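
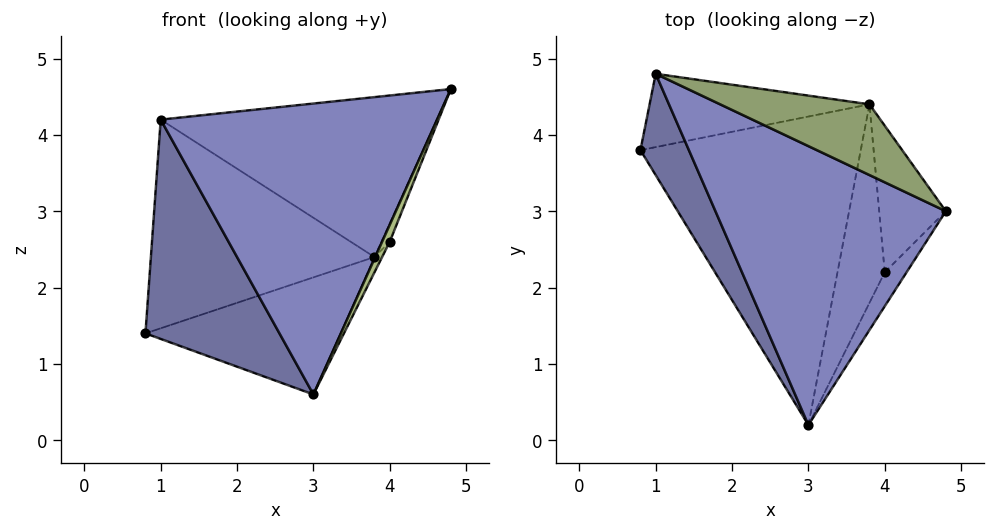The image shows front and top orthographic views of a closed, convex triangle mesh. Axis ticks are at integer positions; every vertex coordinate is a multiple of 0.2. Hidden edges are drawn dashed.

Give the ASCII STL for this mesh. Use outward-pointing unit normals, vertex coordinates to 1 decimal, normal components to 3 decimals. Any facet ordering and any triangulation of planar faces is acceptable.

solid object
 facet normal -0.800 -0.545 0.252
  outer loop
   vertex 1.0 4.8 4.2
   vertex 0.8 3.8 1.4
   vertex 3.0 0.2 0.6
  endloop
 endfacet
 facet normal -0.383 -0.667 0.639
  outer loop
   vertex 1.0 4.8 4.2
   vertex 3.0 0.2 0.6
   vertex 4.8 3.0 4.6
  endloop
 endfacet
 facet normal 0.234 0.345 -0.909
  outer loop
   vertex 3.8 4.4 2.4
   vertex 3.0 0.2 0.6
   vertex 0.8 3.8 1.4
  endloop
 endfacet
 facet normal -0.078 0.941 -0.330
  outer loop
   vertex 3.8 4.4 2.4
   vertex 0.8 3.8 1.4
   vertex 1.0 4.8 4.2
  endloop
 endfacet
 facet normal 0.364 0.852 0.377
  outer loop
   vertex 3.8 4.4 2.4
   vertex 1.0 4.8 4.2
   vertex 4.8 3.0 4.6
  endloop
 endfacet
 facet normal 0.937 -0.156 -0.312
  outer loop
   vertex 4.0 2.2 2.6
   vertex 4.8 3.0 4.6
   vertex 3.0 0.2 0.6
  endloop
 endfacet
 facet normal 0.921 0.048 -0.388
  outer loop
   vertex 4.0 2.2 2.6
   vertex 3.8 4.4 2.4
   vertex 4.8 3.0 4.6
  endloop
 endfacet
 facet normal 0.879 0.037 -0.476
  outer loop
   vertex 4.0 2.2 2.6
   vertex 3.0 0.2 0.6
   vertex 3.8 4.4 2.4
  endloop
 endfacet
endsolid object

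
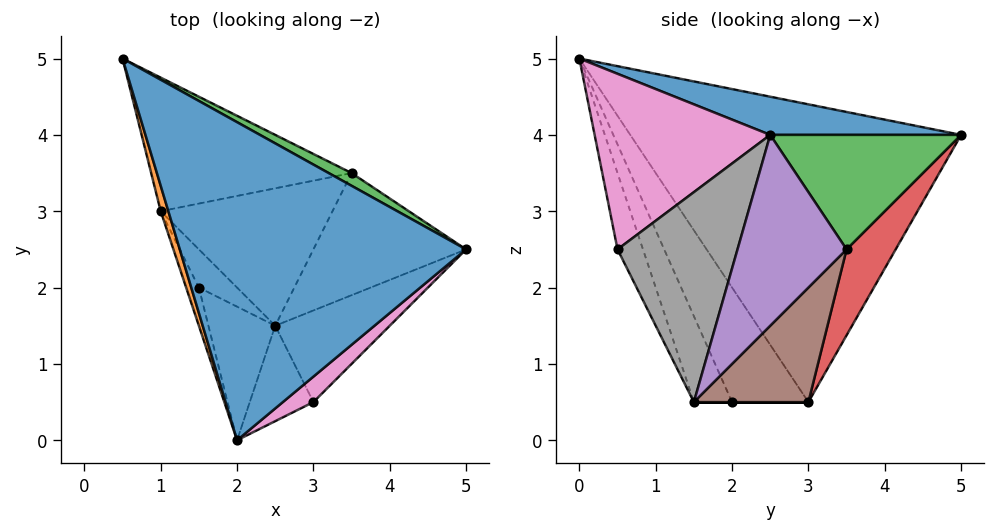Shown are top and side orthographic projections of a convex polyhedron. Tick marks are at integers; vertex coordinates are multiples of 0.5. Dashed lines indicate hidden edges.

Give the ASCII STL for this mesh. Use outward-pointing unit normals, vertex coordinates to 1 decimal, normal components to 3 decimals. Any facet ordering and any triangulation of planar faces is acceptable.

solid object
 facet normal 0.129 0.231 0.964
  outer loop
   vertex 2.0 0.0 5.0
   vertex 5.0 2.5 4.0
   vertex 0.5 5.0 4.0
  endloop
 endfacet
 facet normal -0.959 -0.283 0.025
  outer loop
   vertex 1.0 3.0 0.5
   vertex 2.0 0.0 5.0
   vertex 0.5 5.0 4.0
  endloop
 endfacet
 facet normal 0.483 0.870 0.097
  outer loop
   vertex 3.5 3.5 2.5
   vertex 0.5 5.0 4.0
   vertex 5.0 2.5 4.0
  endloop
 endfacet
 facet normal 0.199 0.863 -0.465
  outer loop
   vertex 3.5 3.5 2.5
   vertex 1.0 3.0 0.5
   vertex 0.5 5.0 4.0
  endloop
 endfacet
 facet normal 0.760 0.228 -0.608
  outer loop
   vertex 3.5 3.5 2.5
   vertex 5.0 2.5 4.0
   vertex 2.5 1.5 0.5
  endloop
 endfacet
 facet normal 0.485 0.485 -0.728
  outer loop
   vertex 3.5 3.5 2.5
   vertex 2.5 1.5 0.5
   vertex 1.0 3.0 0.5
  endloop
 endfacet
 facet normal 0.658 -0.744 0.114
  outer loop
   vertex 3.0 0.5 2.5
   vertex 5.0 2.5 4.0
   vertex 2.0 0.0 5.0
  endloop
 endfacet
 facet normal 0.779 -0.460 -0.425
  outer loop
   vertex 3.0 0.5 2.5
   vertex 2.5 1.5 0.5
   vertex 5.0 2.5 4.0
  endloop
 endfacet
 facet normal -0.396 -0.857 -0.330
  outer loop
   vertex 3.0 0.5 2.5
   vertex 2.0 0.0 5.0
   vertex 2.5 1.5 0.5
  endloop
 endfacet
 facet normal -0.890 -0.445 -0.099
  outer loop
   vertex 1.5 2.0 0.5
   vertex 2.0 0.0 5.0
   vertex 1.0 3.0 0.5
  endloop
 endfacet
 facet normal -0.422 -0.845 -0.329
  outer loop
   vertex 1.5 2.0 0.5
   vertex 2.5 1.5 0.5
   vertex 2.0 0.0 5.0
  endloop
 endfacet
 facet normal 0.000 0.000 -1.000
  outer loop
   vertex 1.5 2.0 0.5
   vertex 1.0 3.0 0.5
   vertex 2.5 1.5 0.5
  endloop
 endfacet
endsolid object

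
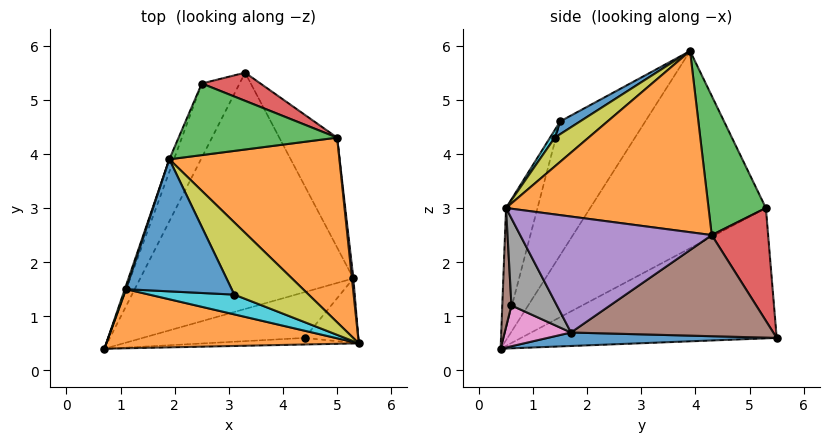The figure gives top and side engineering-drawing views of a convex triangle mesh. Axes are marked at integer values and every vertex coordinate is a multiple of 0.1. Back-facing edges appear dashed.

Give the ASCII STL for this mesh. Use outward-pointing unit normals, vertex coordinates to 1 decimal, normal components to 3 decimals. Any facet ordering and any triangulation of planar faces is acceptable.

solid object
 facet normal 0.063 0.007 -0.998
  outer loop
   vertex 5.3 1.7 0.7
   vertex 0.7 0.4 0.4
   vertex 3.3 5.5 0.6
  endloop
 endfacet
 facet normal -0.125 -0.957 0.262
  outer loop
   vertex 1.1 1.5 4.6
   vertex 0.7 0.4 0.4
   vertex 5.4 0.5 3.0
  endloop
 endfacet
 facet normal -0.950 0.312 0.009
  outer loop
   vertex 1.1 1.5 4.6
   vertex 1.9 3.9 5.9
   vertex 0.7 0.4 0.4
  endloop
 endfacet
 facet normal -0.859 0.448 -0.249
  outer loop
   vertex 2.5 5.3 3.0
   vertex 3.3 5.5 0.6
   vertex 0.7 0.4 0.4
  endloop
 endfacet
 facet normal -0.935 0.355 -0.022
  outer loop
   vertex 2.5 5.3 3.0
   vertex 0.7 0.4 0.4
   vertex 1.9 3.9 5.9
  endloop
 endfacet
 facet normal 0.075 -0.993 -0.097
  outer loop
   vertex 4.4 0.6 1.2
   vertex 5.4 0.5 3.0
   vertex 0.7 0.4 0.4
  endloop
 endfacet
 facet normal 0.206 -0.539 -0.817
  outer loop
   vertex 4.4 0.6 1.2
   vertex 0.7 0.4 0.4
   vertex 5.3 1.7 0.7
  endloop
 endfacet
 facet normal 0.622 -0.683 -0.383
  outer loop
   vertex 4.4 0.6 1.2
   vertex 5.3 1.7 0.7
   vertex 5.4 0.5 3.0
  endloop
 endfacet
 facet normal 0.333 -0.390 0.859
  outer loop
   vertex 3.1 1.4 4.3
   vertex 5.4 0.5 3.0
   vertex 1.9 3.9 5.9
  endloop
 endfacet
 facet normal 0.057 -0.771 0.634
  outer loop
   vertex 3.1 1.4 4.3
   vertex 1.1 1.5 4.6
   vertex 5.4 0.5 3.0
  endloop
 endfacet
 facet normal 0.104 -0.500 0.860
  outer loop
   vertex 3.1 1.4 4.3
   vertex 1.9 3.9 5.9
   vertex 1.1 1.5 4.6
  endloop
 endfacet
 facet normal 0.719 0.165 0.675
  outer loop
   vertex 5.0 4.3 2.5
   vertex 1.9 3.9 5.9
   vertex 5.4 0.5 3.0
  endloop
 endfacet
 facet normal 0.407 0.787 0.464
  outer loop
   vertex 5.0 4.3 2.5
   vertex 2.5 5.3 3.0
   vertex 1.9 3.9 5.9
  endloop
 endfacet
 facet normal 0.399 0.893 0.207
  outer loop
   vertex 5.0 4.3 2.5
   vertex 3.3 5.5 0.6
   vertex 2.5 5.3 3.0
  endloop
 endfacet
 facet normal 0.994 0.106 0.012
  outer loop
   vertex 5.0 4.3 2.5
   vertex 5.4 0.5 3.0
   vertex 5.3 1.7 0.7
  endloop
 endfacet
 facet normal 0.793 0.406 -0.454
  outer loop
   vertex 5.0 4.3 2.5
   vertex 5.3 1.7 0.7
   vertex 3.3 5.5 0.6
  endloop
 endfacet
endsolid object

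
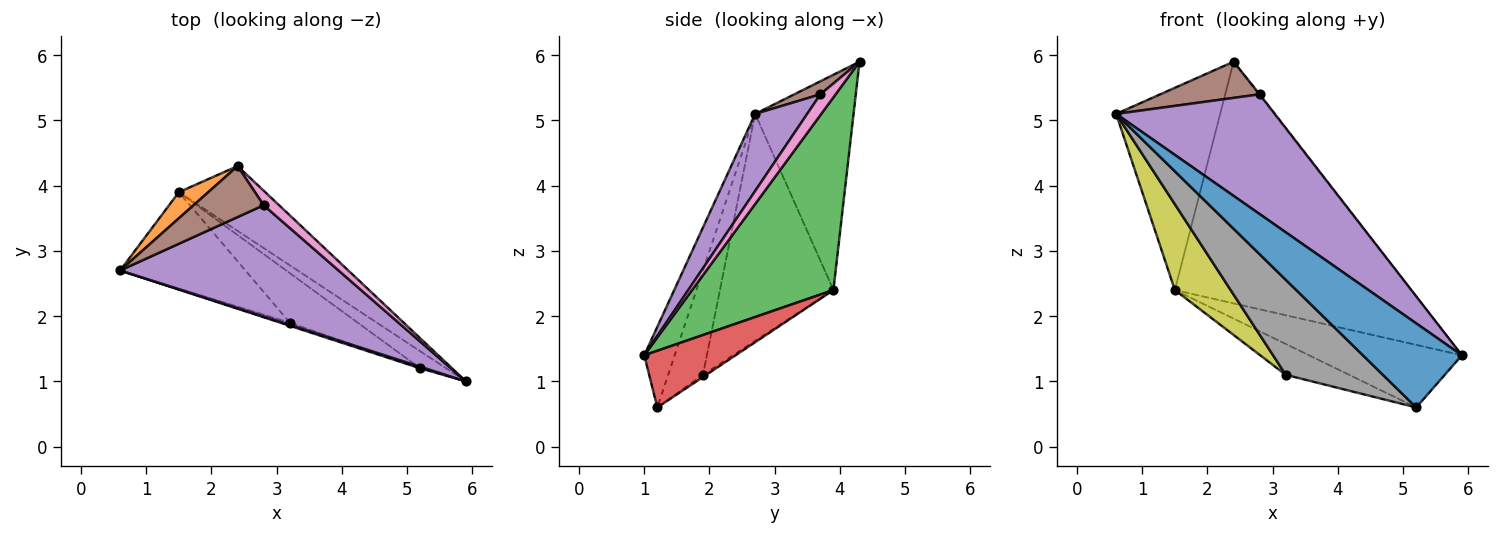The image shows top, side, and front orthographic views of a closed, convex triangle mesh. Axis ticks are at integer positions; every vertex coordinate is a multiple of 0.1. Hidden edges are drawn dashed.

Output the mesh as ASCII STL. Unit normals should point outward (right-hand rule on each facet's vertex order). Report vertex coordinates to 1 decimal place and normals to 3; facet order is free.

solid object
 facet normal -0.294 -0.956 0.018
  outer loop
   vertex 5.2 1.2 0.6
   vertex 5.9 1.0 1.4
   vertex 0.6 2.7 5.1
  endloop
 endfacet
 facet normal -0.684 0.723 0.093
  outer loop
   vertex 1.5 3.9 2.4
   vertex 0.6 2.7 5.1
   vertex 2.4 4.3 5.9
  endloop
 endfacet
 facet normal 0.500 0.836 -0.224
  outer loop
   vertex 1.5 3.9 2.4
   vertex 2.4 4.3 5.9
   vertex 5.9 1.0 1.4
  endloop
 endfacet
 facet normal 0.499 0.836 -0.228
  outer loop
   vertex 1.5 3.9 2.4
   vertex 5.9 1.0 1.4
   vertex 5.2 1.2 0.6
  endloop
 endfacet
 facet normal 0.234 -0.712 0.662
  outer loop
   vertex 2.8 3.7 5.4
   vertex 0.6 2.7 5.1
   vertex 5.9 1.0 1.4
  endloop
 endfacet
 facet normal 0.150 -0.572 0.806
  outer loop
   vertex 2.8 3.7 5.4
   vertex 2.4 4.3 5.9
   vertex 0.6 2.7 5.1
  endloop
 endfacet
 facet normal 0.802 0.038 0.596
  outer loop
   vertex 2.8 3.7 5.4
   vertex 5.9 1.0 1.4
   vertex 2.4 4.3 5.9
  endloop
 endfacet
 facet normal -0.337 -0.941 -0.031
  outer loop
   vertex 3.2 1.9 1.1
   vertex 5.2 1.2 0.6
   vertex 0.6 2.7 5.1
  endloop
 endfacet
 facet normal -0.804 -0.395 -0.444
  outer loop
   vertex 3.2 1.9 1.1
   vertex 0.6 2.7 5.1
   vertex 1.5 3.9 2.4
  endloop
 endfacet
 facet normal -0.027 0.528 -0.849
  outer loop
   vertex 3.2 1.9 1.1
   vertex 1.5 3.9 2.4
   vertex 5.2 1.2 0.6
  endloop
 endfacet
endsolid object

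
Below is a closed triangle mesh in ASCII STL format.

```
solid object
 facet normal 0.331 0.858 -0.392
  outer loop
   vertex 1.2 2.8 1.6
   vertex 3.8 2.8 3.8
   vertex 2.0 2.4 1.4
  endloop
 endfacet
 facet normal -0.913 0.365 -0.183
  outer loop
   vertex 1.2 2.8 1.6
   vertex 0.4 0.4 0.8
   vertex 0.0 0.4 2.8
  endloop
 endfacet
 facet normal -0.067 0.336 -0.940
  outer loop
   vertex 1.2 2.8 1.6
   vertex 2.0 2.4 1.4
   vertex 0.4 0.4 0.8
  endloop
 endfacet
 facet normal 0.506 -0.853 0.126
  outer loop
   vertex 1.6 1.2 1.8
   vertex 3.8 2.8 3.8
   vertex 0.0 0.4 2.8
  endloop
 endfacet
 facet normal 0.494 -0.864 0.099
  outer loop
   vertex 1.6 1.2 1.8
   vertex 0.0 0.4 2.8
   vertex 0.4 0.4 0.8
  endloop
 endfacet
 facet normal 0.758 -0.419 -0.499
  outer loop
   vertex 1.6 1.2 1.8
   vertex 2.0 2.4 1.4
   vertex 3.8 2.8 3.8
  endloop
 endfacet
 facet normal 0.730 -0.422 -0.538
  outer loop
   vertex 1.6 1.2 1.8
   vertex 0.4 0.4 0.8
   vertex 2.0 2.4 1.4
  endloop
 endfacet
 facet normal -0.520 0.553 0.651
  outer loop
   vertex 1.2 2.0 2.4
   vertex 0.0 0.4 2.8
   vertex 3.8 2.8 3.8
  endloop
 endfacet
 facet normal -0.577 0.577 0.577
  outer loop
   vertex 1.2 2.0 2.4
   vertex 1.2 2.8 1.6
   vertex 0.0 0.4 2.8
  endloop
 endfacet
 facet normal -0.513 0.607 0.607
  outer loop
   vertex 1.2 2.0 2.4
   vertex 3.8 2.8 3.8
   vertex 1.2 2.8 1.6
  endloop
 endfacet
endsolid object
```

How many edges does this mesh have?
15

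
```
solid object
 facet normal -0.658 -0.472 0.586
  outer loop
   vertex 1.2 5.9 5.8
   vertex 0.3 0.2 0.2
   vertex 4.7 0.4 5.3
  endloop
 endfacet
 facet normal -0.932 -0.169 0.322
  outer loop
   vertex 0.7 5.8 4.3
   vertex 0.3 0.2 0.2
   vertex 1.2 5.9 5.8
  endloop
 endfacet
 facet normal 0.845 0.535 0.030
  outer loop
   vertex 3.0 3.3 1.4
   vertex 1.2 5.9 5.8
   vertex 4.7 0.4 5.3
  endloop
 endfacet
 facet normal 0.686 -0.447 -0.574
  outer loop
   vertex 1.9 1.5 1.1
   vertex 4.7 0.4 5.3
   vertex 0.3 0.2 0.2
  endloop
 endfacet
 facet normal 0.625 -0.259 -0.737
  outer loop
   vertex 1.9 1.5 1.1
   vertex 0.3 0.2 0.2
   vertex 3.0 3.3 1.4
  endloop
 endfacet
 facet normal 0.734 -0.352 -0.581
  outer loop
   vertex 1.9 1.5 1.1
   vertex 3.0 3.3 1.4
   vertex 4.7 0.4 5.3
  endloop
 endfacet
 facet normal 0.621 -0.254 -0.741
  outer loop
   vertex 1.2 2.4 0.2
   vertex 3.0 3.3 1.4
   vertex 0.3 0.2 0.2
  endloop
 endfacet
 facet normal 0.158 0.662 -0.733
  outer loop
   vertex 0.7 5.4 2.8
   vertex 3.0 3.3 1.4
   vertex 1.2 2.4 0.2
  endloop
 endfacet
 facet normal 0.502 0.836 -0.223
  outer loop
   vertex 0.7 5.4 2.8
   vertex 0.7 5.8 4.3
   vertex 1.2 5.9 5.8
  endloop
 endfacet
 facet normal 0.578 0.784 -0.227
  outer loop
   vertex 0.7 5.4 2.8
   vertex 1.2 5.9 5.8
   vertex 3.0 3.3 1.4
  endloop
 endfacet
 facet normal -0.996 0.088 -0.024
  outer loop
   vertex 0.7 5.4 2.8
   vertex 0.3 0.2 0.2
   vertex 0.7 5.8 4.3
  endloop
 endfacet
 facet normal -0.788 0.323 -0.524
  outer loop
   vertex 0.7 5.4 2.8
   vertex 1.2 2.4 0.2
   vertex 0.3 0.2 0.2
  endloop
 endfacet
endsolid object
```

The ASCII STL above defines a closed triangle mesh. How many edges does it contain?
18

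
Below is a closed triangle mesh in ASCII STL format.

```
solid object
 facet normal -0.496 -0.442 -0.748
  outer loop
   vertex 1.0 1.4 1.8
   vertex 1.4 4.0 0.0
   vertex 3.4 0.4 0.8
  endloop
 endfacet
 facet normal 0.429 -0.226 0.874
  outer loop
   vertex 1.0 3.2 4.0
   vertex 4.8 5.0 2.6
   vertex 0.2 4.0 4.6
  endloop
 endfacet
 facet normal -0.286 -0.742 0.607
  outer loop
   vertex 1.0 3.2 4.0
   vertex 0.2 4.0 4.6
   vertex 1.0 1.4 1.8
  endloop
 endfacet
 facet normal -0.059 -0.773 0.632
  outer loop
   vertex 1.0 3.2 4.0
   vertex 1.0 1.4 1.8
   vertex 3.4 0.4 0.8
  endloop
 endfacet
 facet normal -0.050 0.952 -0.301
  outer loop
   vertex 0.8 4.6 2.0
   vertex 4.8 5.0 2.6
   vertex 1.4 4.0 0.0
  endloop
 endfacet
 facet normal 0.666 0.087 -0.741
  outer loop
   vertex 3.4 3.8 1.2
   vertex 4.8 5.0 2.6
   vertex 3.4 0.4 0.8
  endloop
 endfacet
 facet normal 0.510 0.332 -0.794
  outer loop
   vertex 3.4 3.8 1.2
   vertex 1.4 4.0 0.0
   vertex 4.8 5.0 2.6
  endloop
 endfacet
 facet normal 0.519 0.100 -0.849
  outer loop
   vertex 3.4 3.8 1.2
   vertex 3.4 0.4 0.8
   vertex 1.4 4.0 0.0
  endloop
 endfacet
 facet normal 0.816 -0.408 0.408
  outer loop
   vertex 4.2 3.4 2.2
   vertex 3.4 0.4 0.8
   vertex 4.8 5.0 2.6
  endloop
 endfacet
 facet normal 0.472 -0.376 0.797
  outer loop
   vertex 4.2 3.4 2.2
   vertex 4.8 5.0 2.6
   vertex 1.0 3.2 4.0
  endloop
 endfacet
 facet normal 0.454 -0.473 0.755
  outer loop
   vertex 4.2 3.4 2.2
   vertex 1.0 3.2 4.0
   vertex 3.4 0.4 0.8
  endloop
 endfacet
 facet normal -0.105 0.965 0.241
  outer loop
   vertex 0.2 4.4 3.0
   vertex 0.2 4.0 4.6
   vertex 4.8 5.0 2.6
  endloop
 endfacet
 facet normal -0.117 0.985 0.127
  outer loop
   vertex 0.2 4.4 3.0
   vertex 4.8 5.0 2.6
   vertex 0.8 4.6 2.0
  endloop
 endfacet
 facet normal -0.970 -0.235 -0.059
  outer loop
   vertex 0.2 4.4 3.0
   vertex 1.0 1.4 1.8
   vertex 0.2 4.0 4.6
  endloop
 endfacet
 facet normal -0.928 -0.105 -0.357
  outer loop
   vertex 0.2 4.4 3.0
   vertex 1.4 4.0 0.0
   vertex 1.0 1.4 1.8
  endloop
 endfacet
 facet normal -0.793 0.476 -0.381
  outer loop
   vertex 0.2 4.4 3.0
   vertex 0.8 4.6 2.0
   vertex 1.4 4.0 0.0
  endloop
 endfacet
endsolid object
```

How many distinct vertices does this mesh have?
10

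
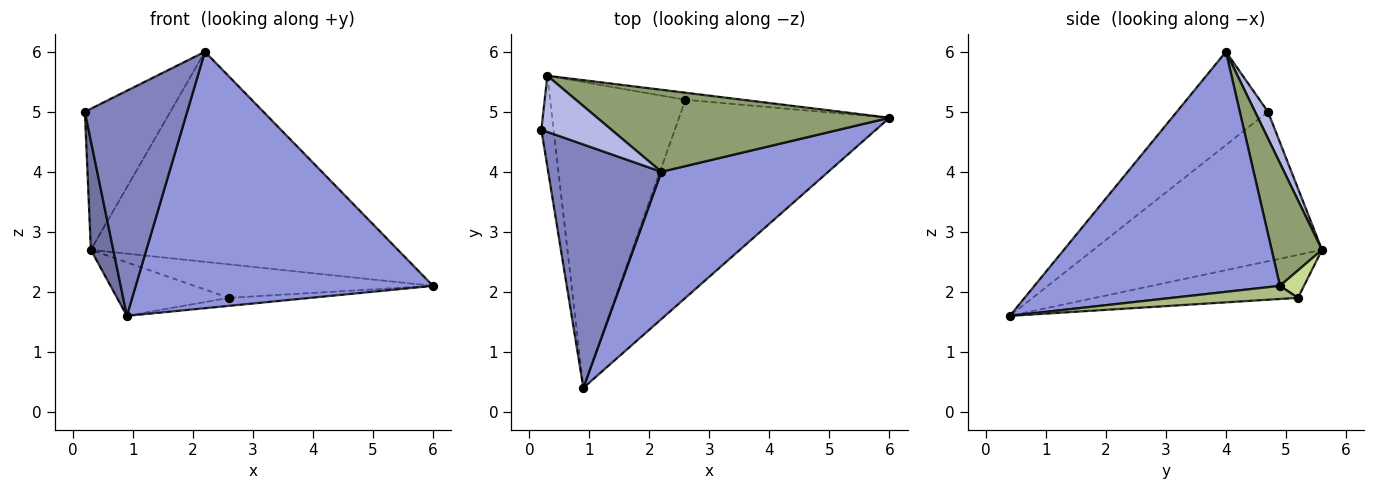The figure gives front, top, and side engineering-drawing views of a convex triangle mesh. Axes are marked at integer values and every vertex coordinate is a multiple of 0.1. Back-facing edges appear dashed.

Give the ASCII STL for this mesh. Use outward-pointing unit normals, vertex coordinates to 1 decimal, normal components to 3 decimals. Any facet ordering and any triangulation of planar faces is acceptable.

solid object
 facet normal -0.992 -0.097 -0.081
  outer loop
   vertex 0.3 5.6 2.7
   vertex 0.9 0.4 1.6
   vertex 0.2 4.7 5.0
  endloop
 endfacet
 facet normal -0.517 -0.581 0.628
  outer loop
   vertex 2.2 4.0 6.0
   vertex 0.2 4.7 5.0
   vertex 0.9 0.4 1.6
  endloop
 endfacet
 facet normal 0.582 -0.705 0.405
  outer loop
   vertex 2.2 4.0 6.0
   vertex 0.9 0.4 1.6
   vertex 6.0 4.9 2.1
  endloop
 endfacet
 facet normal 0.139 0.920 0.366
  outer loop
   vertex 2.2 4.0 6.0
   vertex 0.3 5.6 2.7
   vertex 0.2 4.7 5.0
  endloop
 endfacet
 facet normal 0.151 0.921 0.360
  outer loop
   vertex 2.2 4.0 6.0
   vertex 6.0 4.9 2.1
   vertex 0.3 5.6 2.7
  endloop
 endfacet
 facet normal 0.062 0.040 -0.997
  outer loop
   vertex 2.6 5.2 1.9
   vertex 6.0 4.9 2.1
   vertex 0.9 0.4 1.6
  endloop
 endfacet
 facet normal 0.098 0.974 -0.205
  outer loop
   vertex 2.6 5.2 1.9
   vertex 0.3 5.6 2.7
   vertex 6.0 4.9 2.1
  endloop
 endfacet
 facet normal -0.298 0.164 -0.940
  outer loop
   vertex 2.6 5.2 1.9
   vertex 0.9 0.4 1.6
   vertex 0.3 5.6 2.7
  endloop
 endfacet
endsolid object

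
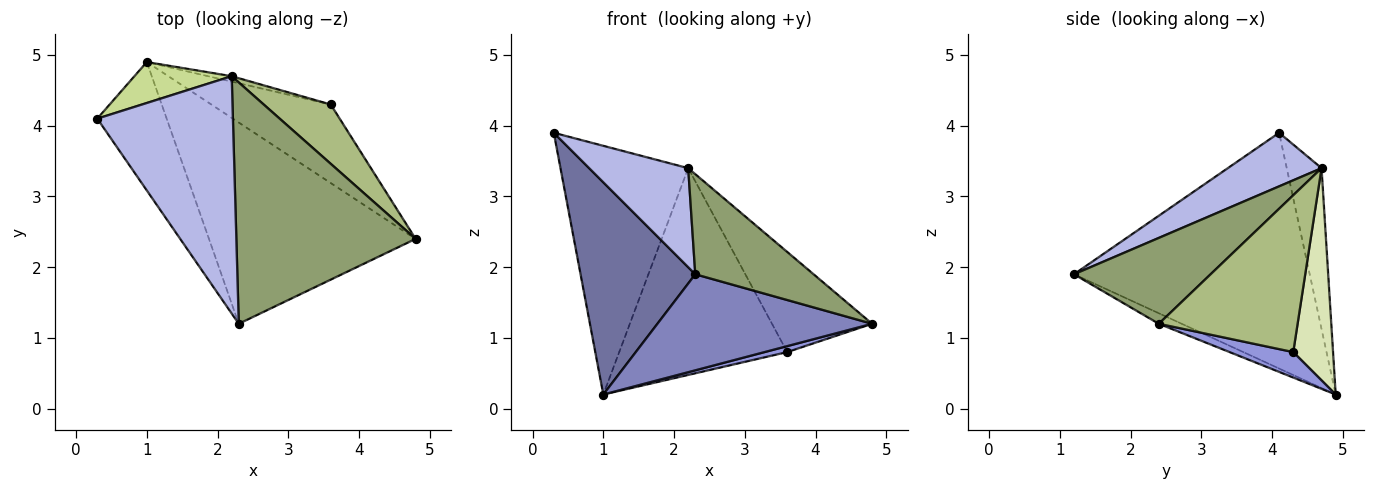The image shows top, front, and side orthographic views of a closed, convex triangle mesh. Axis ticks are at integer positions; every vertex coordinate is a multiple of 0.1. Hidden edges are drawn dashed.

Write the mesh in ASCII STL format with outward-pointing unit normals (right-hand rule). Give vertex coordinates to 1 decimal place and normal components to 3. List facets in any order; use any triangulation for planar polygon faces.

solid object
 facet normal -0.869 -0.423 -0.256
  outer loop
   vertex 1.0 4.9 0.2
   vertex 2.3 1.2 1.9
   vertex 0.3 4.1 3.9
  endloop
 endfacet
 facet normal -0.046 -0.430 -0.902
  outer loop
   vertex 1.0 4.9 0.2
   vertex 4.8 2.4 1.2
   vertex 2.3 1.2 1.9
  endloop
 endfacet
 facet normal 0.208 -0.074 -0.975
  outer loop
   vertex 3.6 4.3 0.8
   vertex 4.8 2.4 1.2
   vertex 1.0 4.9 0.2
  endloop
 endfacet
 facet normal 0.342 -0.362 0.867
  outer loop
   vertex 2.2 4.7 3.4
   vertex 0.3 4.1 3.9
   vertex 2.3 1.2 1.9
  endloop
 endfacet
 facet normal 0.405 -0.350 0.845
  outer loop
   vertex 2.2 4.7 3.4
   vertex 2.3 1.2 1.9
   vertex 4.8 2.4 1.2
  endloop
 endfacet
 facet normal 0.766 0.553 0.328
  outer loop
   vertex 2.2 4.7 3.4
   vertex 4.8 2.4 1.2
   vertex 3.6 4.3 0.8
  endloop
 endfacet
 facet normal -0.260 0.953 0.157
  outer loop
   vertex 2.2 4.7 3.4
   vertex 1.0 4.9 0.2
   vertex 0.3 4.1 3.9
  endloop
 endfacet
 facet normal 0.230 0.973 -0.026
  outer loop
   vertex 2.2 4.7 3.4
   vertex 3.6 4.3 0.8
   vertex 1.0 4.9 0.2
  endloop
 endfacet
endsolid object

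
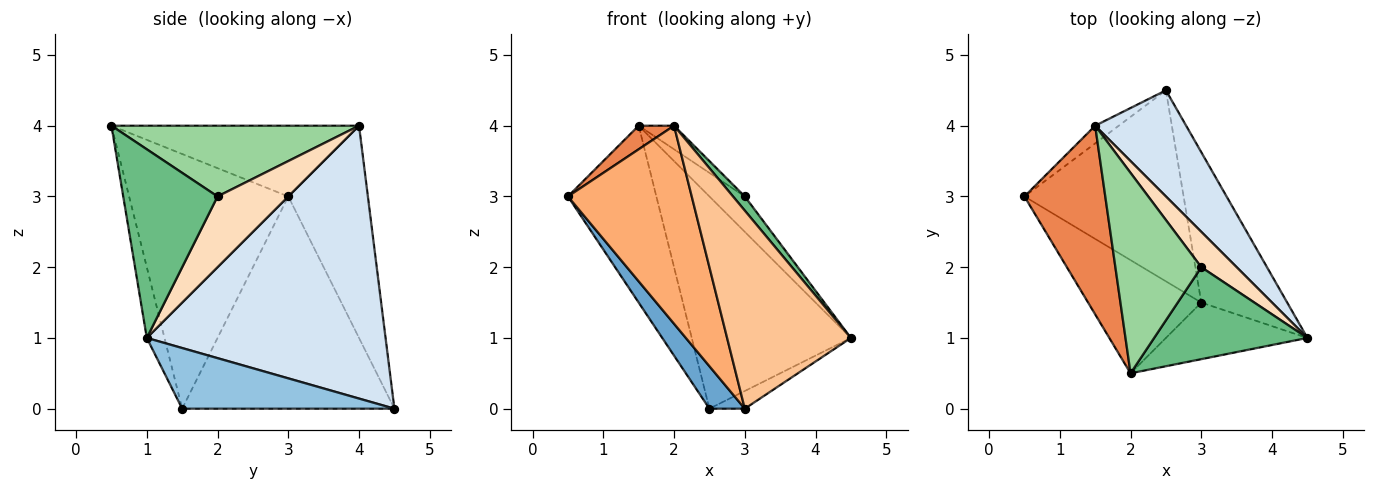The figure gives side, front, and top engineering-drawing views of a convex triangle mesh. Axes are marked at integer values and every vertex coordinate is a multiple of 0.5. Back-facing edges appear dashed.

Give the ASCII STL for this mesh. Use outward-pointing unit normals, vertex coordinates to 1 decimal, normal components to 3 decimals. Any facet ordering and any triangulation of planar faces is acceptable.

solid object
 facet normal -0.793 -0.132 -0.595
  outer loop
   vertex 3.0 1.5 0.0
   vertex 0.5 3.0 3.0
   vertex 2.5 4.5 0.0
  endloop
 endfacet
 facet normal 0.574 0.096 -0.813
  outer loop
   vertex 3.0 1.5 0.0
   vertex 2.5 4.5 0.0
   vertex 4.5 1.0 1.0
  endloop
 endfacet
 facet normal -0.667 0.741 -0.074
  outer loop
   vertex 1.5 4.0 4.0
   vertex 2.5 4.5 0.0
   vertex 0.5 3.0 3.0
  endloop
 endfacet
 facet normal 0.802 0.535 0.267
  outer loop
   vertex 1.5 4.0 4.0
   vertex 4.5 1.0 1.0
   vertex 2.5 4.5 0.0
  endloop
 endfacet
 facet normal -0.656 -0.094 0.749
  outer loop
   vertex 2.0 0.5 4.0
   vertex 1.5 4.0 4.0
   vertex 0.5 3.0 3.0
  endloop
 endfacet
 facet normal -0.745 -0.579 -0.331
  outer loop
   vertex 2.0 0.5 4.0
   vertex 0.5 3.0 3.0
   vertex 3.0 1.5 0.0
  endloop
 endfacet
 facet normal -0.136 -0.953 -0.272
  outer loop
   vertex 2.0 0.5 4.0
   vertex 3.0 1.5 0.0
   vertex 4.5 1.0 1.0
  endloop
 endfacet
 facet normal 0.816 0.408 0.408
  outer loop
   vertex 3.0 2.0 3.0
   vertex 4.5 1.0 1.0
   vertex 1.5 4.0 4.0
  endloop
 endfacet
 facet normal 0.772 -0.097 0.628
  outer loop
   vertex 3.0 2.0 3.0
   vertex 2.0 0.5 4.0
   vertex 4.5 1.0 1.0
  endloop
 endfacet
 facet normal 0.633 0.090 0.769
  outer loop
   vertex 3.0 2.0 3.0
   vertex 1.5 4.0 4.0
   vertex 2.0 0.5 4.0
  endloop
 endfacet
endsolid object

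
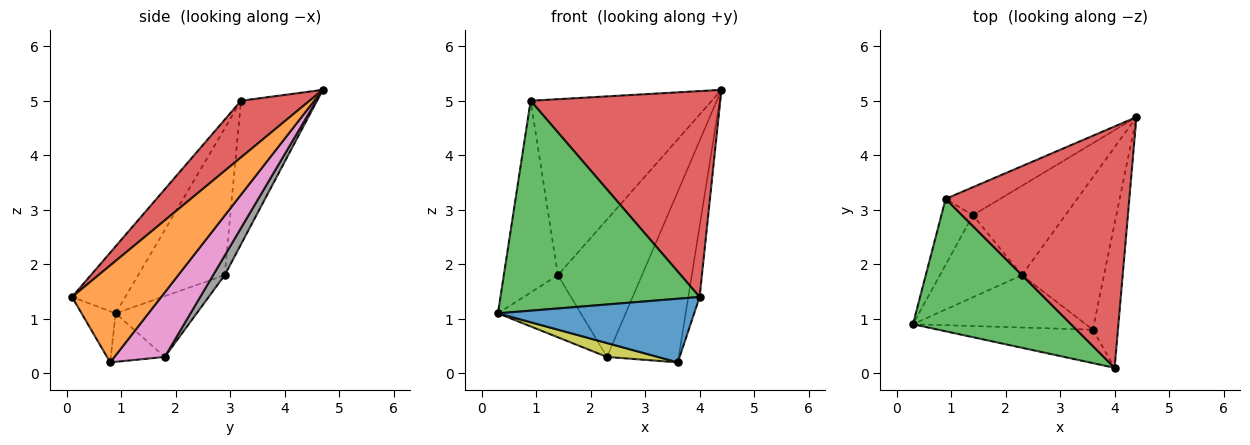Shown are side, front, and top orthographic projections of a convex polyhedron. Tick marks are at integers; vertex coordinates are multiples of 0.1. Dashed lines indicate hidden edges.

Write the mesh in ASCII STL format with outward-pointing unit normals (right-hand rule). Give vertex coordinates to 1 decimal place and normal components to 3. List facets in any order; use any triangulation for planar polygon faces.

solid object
 facet normal -0.152 -0.875 -0.460
  outer loop
   vertex 3.6 0.8 0.2
   vertex 4.0 0.1 1.4
   vertex 0.3 0.9 1.1
  endloop
 endfacet
 facet normal 0.961 0.122 -0.249
  outer loop
   vertex 3.6 0.8 0.2
   vertex 4.4 4.7 5.2
   vertex 4.0 0.1 1.4
  endloop
 endfacet
 facet normal -0.221 -0.825 0.520
  outer loop
   vertex 0.9 3.2 5.0
   vertex 0.3 0.9 1.1
   vertex 4.0 0.1 1.4
  endloop
 endfacet
 facet normal 0.228 -0.632 0.741
  outer loop
   vertex 0.9 3.2 5.0
   vertex 4.0 0.1 1.4
   vertex 4.4 4.7 5.2
  endloop
 endfacet
 facet normal -0.834 0.522 -0.179
  outer loop
   vertex 1.4 2.9 1.8
   vertex 0.3 0.9 1.1
   vertex 0.9 3.2 5.0
  endloop
 endfacet
 facet normal -0.383 0.912 -0.145
  outer loop
   vertex 1.4 2.9 1.8
   vertex 0.9 3.2 5.0
   vertex 4.4 4.7 5.2
  endloop
 endfacet
 facet normal 0.463 0.661 -0.590
  outer loop
   vertex 2.3 1.8 0.3
   vertex 4.4 4.7 5.2
   vertex 3.6 0.8 0.2
  endloop
 endfacet
 facet normal 0.115 0.833 -0.542
  outer loop
   vertex 2.3 1.8 0.3
   vertex 1.4 2.9 1.8
   vertex 4.4 4.7 5.2
  endloop
 endfacet
 facet normal -0.262 -0.247 -0.933
  outer loop
   vertex 2.3 1.8 0.3
   vertex 3.6 0.8 0.2
   vertex 0.3 0.9 1.1
  endloop
 endfacet
 facet normal -0.509 0.520 -0.686
  outer loop
   vertex 2.3 1.8 0.3
   vertex 0.3 0.9 1.1
   vertex 1.4 2.9 1.8
  endloop
 endfacet
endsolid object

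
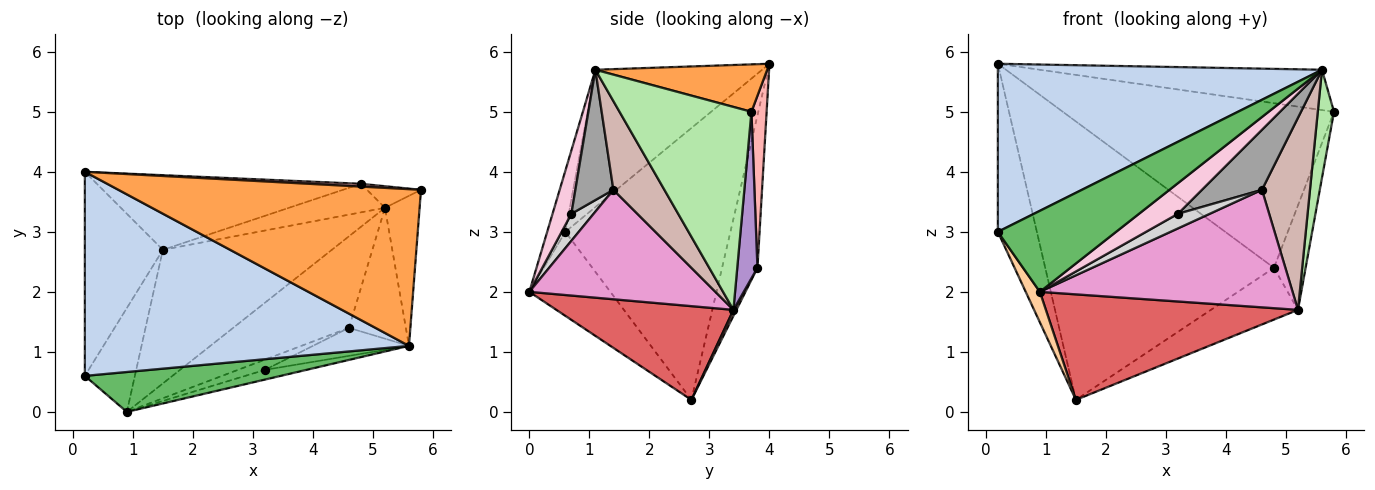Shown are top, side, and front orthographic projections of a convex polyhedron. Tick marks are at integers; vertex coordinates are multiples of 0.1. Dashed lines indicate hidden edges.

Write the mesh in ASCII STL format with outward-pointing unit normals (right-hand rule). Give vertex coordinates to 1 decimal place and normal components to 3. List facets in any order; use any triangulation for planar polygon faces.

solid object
 facet normal -0.937 0.222 -0.269
  outer loop
   vertex 1.5 2.7 0.2
   vertex 0.2 0.6 3.0
   vertex 0.2 4.0 5.8
  endloop
 endfacet
 facet normal -0.311 -0.604 0.734
  outer loop
   vertex 5.6 1.1 5.7
   vertex 0.2 4.0 5.8
   vertex 0.2 0.6 3.0
  endloop
 endfacet
 facet normal 0.150 0.246 0.958
  outer loop
   vertex 5.6 1.1 5.7
   vertex 5.8 3.7 5.0
   vertex 0.2 4.0 5.8
  endloop
 endfacet
 facet normal -0.850 -0.148 -0.506
  outer loop
   vertex 0.9 0.0 2.0
   vertex 0.2 0.6 3.0
   vertex 1.5 2.7 0.2
  endloop
 endfacet
 facet normal -0.137 -0.889 0.438
  outer loop
   vertex 0.9 0.0 2.0
   vertex 5.6 1.1 5.7
   vertex 0.2 0.6 3.0
  endloop
 endfacet
 facet normal 0.979 -0.120 -0.167
  outer loop
   vertex 5.2 3.4 1.7
   vertex 5.8 3.7 5.0
   vertex 5.6 1.1 5.7
  endloop
 endfacet
 facet normal 0.399 -0.568 -0.719
  outer loop
   vertex 5.2 3.4 1.7
   vertex 0.9 0.0 2.0
   vertex 1.5 2.7 0.2
  endloop
 endfacet
 facet normal 0.056 0.998 0.017
  outer loop
   vertex 4.8 3.8 2.4
   vertex 0.2 4.0 5.8
   vertex 5.8 3.7 5.0
  endloop
 endfacet
 facet normal 0.530 0.831 -0.172
  outer loop
   vertex 4.8 3.8 2.4
   vertex 5.8 3.7 5.0
   vertex 5.2 3.4 1.7
  endloop
 endfacet
 facet normal -0.148 0.955 -0.256
  outer loop
   vertex 4.8 3.8 2.4
   vertex 1.5 2.7 0.2
   vertex 0.2 4.0 5.8
  endloop
 endfacet
 facet normal 0.030 0.875 -0.483
  outer loop
   vertex 4.8 3.8 2.4
   vertex 5.2 3.4 1.7
   vertex 1.5 2.7 0.2
  endloop
 endfacet
 facet normal 0.660 -0.621 -0.423
  outer loop
   vertex 4.6 1.4 3.7
   vertex 5.2 3.4 1.7
   vertex 5.6 1.1 5.7
  endloop
 endfacet
 facet normal 0.502 -0.682 -0.531
  outer loop
   vertex 4.6 1.4 3.7
   vertex 0.9 0.0 2.0
   vertex 5.2 3.4 1.7
  endloop
 endfacet
 facet normal 0.418 -0.866 -0.274
  outer loop
   vertex 3.2 0.7 3.3
   vertex 5.6 1.1 5.7
   vertex 0.9 0.0 2.0
  endloop
 endfacet
 facet normal 0.498 -0.786 -0.367
  outer loop
   vertex 3.2 0.7 3.3
   vertex 4.6 1.4 3.7
   vertex 5.6 1.1 5.7
  endloop
 endfacet
 facet normal 0.497 -0.711 -0.497
  outer loop
   vertex 3.2 0.7 3.3
   vertex 0.9 0.0 2.0
   vertex 4.6 1.4 3.7
  endloop
 endfacet
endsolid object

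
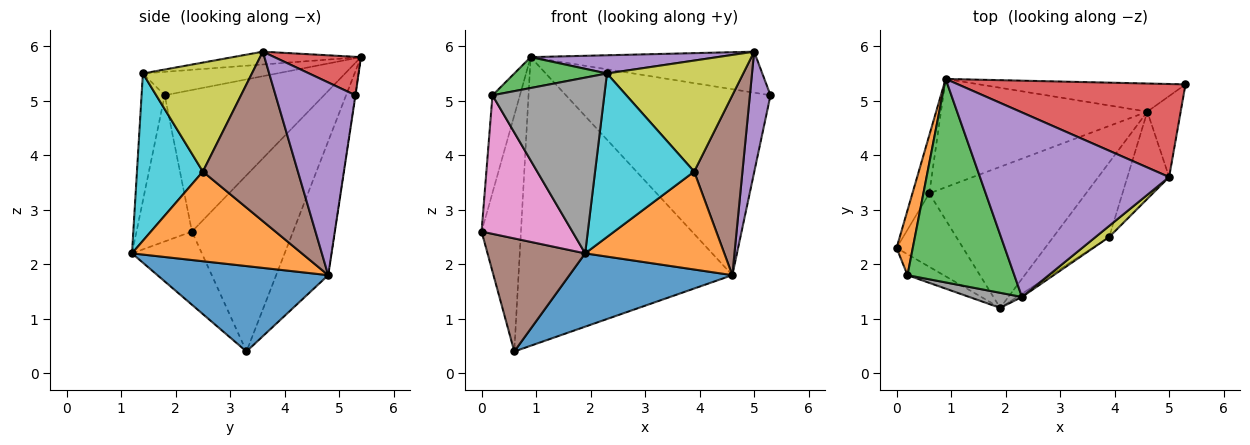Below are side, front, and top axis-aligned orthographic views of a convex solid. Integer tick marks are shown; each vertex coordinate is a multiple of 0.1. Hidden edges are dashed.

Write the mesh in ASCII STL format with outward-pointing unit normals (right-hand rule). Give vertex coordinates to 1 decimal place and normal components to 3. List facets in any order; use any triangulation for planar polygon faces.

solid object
 facet normal -0.928 0.361 -0.089
  outer loop
   vertex 0.6 3.3 0.4
   vertex 0.0 2.3 2.6
   vertex 0.9 5.4 5.8
  endloop
 endfacet
 facet normal -0.979 0.169 0.112
  outer loop
   vertex 0.2 1.8 5.1
   vertex 0.9 5.4 5.8
   vertex 0.0 2.3 2.6
  endloop
 endfacet
 facet normal -0.212 -0.147 0.966
  outer loop
   vertex 0.2 1.8 5.1
   vertex 2.3 1.4 5.5
   vertex 0.9 5.4 5.8
  endloop
 endfacet
 facet normal 0.153 0.399 0.904
  outer loop
   vertex 5.0 3.6 5.9
   vertex 5.3 5.3 5.1
   vertex 0.9 5.4 5.8
  endloop
 endfacet
 facet normal -0.067 -0.098 0.993
  outer loop
   vertex 5.0 3.6 5.9
   vertex 0.9 5.4 5.8
   vertex 2.3 1.4 5.5
  endloop
 endfacet
 facet normal -0.515 -0.719 -0.467
  outer loop
   vertex 1.9 1.2 2.2
   vertex 0.0 2.3 2.6
   vertex 0.6 3.3 0.4
  endloop
 endfacet
 facet normal -0.517 -0.846 -0.128
  outer loop
   vertex 1.9 1.2 2.2
   vertex 0.2 1.8 5.1
   vertex 0.0 2.3 2.6
  endloop
 endfacet
 facet normal -0.202 -0.976 0.084
  outer loop
   vertex 1.9 1.2 2.2
   vertex 2.3 1.4 5.5
   vertex 0.2 1.8 5.1
  endloop
 endfacet
 facet normal 0.623 -0.778 0.078
  outer loop
   vertex 3.9 2.5 3.7
   vertex 5.0 3.6 5.9
   vertex 2.3 1.4 5.5
  endloop
 endfacet
 facet normal 0.554 -0.833 -0.017
  outer loop
   vertex 3.9 2.5 3.7
   vertex 2.3 1.4 5.5
   vertex 1.9 1.2 2.2
  endloop
 endfacet
 facet normal 0.435 -0.415 -0.799
  outer loop
   vertex 4.6 4.8 1.8
   vertex 1.9 1.2 2.2
   vertex 0.6 3.3 0.4
  endloop
 endfacet
 facet normal 0.697 -0.571 -0.434
  outer loop
   vertex 4.6 4.8 1.8
   vertex 3.9 2.5 3.7
   vertex 1.9 1.2 2.2
  endloop
 endfacet
 facet normal -0.001 0.989 -0.150
  outer loop
   vertex 4.6 4.8 1.8
   vertex 0.9 5.4 5.8
   vertex 5.3 5.3 5.1
  endloop
 endfacet
 facet normal -0.222 0.913 -0.343
  outer loop
   vertex 4.6 4.8 1.8
   vertex 0.6 3.3 0.4
   vertex 0.9 5.4 5.8
  endloop
 endfacet
 facet normal 0.955 -0.246 -0.165
  outer loop
   vertex 4.6 4.8 1.8
   vertex 5.3 5.3 5.1
   vertex 5.0 3.6 5.9
  endloop
 endfacet
 facet normal 0.871 -0.442 -0.214
  outer loop
   vertex 4.6 4.8 1.8
   vertex 5.0 3.6 5.9
   vertex 3.9 2.5 3.7
  endloop
 endfacet
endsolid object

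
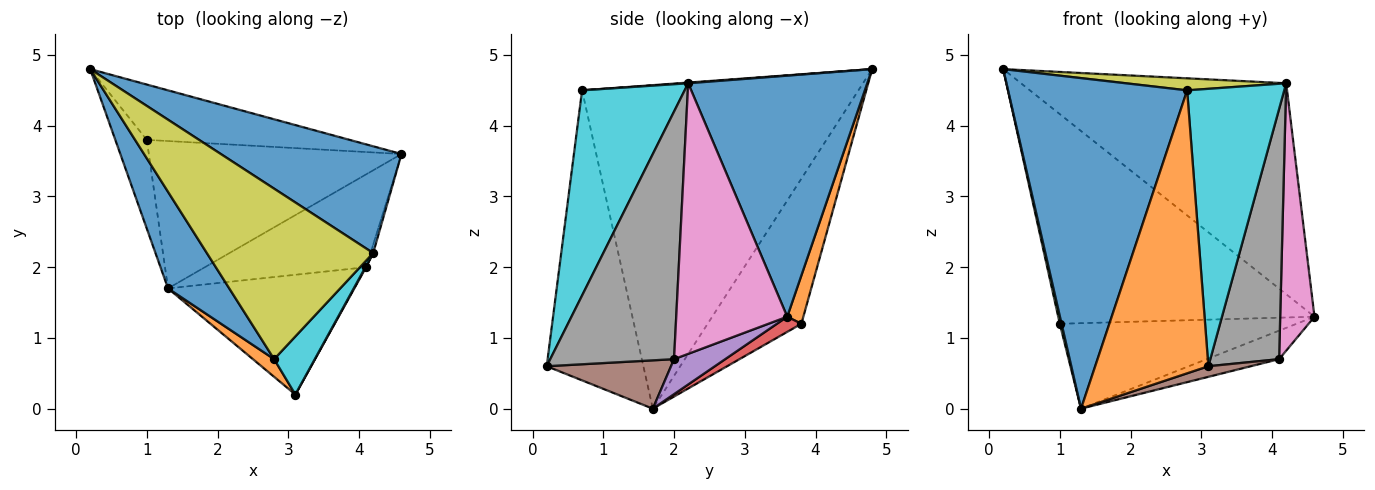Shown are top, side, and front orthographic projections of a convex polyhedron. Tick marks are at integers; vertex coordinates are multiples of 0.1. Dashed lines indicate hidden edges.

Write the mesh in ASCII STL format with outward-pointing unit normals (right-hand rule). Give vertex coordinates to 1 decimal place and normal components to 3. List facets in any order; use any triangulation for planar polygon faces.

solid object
 facet normal 0.516 0.764 0.387
  outer loop
   vertex 4.2 2.2 4.6
   vertex 4.6 3.6 1.3
   vertex 0.2 4.8 4.8
  endloop
 endfacet
 facet normal 0.061 0.965 -0.255
  outer loop
   vertex 1.0 3.8 1.2
   vertex 0.2 4.8 4.8
   vertex 4.6 3.6 1.3
  endloop
 endfacet
 facet normal -0.977 -0.018 -0.212
  outer loop
   vertex 1.0 3.8 1.2
   vertex 1.3 1.7 0.0
   vertex 0.2 4.8 4.8
  endloop
 endfacet
 facet normal 0.052 0.501 -0.864
  outer loop
   vertex 1.0 3.8 1.2
   vertex 4.6 3.6 1.3
   vertex 1.3 1.7 0.0
  endloop
 endfacet
 facet normal 0.203 0.287 -0.936
  outer loop
   vertex 4.1 2.0 0.7
   vertex 1.3 1.7 0.0
   vertex 4.6 3.6 1.3
  endloop
 endfacet
 facet normal 0.250 -0.085 -0.964
  outer loop
   vertex 4.1 2.0 0.7
   vertex 3.1 0.2 0.6
   vertex 1.3 1.7 0.0
  endloop
 endfacet
 facet normal 0.955 -0.295 -0.009
  outer loop
   vertex 4.1 2.0 0.7
   vertex 4.6 3.6 1.3
   vertex 4.2 2.2 4.6
  endloop
 endfacet
 facet normal 0.874 -0.486 0.002
  outer loop
   vertex 4.1 2.0 0.7
   vertex 4.2 2.2 4.6
   vertex 3.1 0.2 0.6
  endloop
 endfacet
 facet normal 0.004 -0.070 0.998
  outer loop
   vertex 2.8 0.7 4.5
   vertex 4.2 2.2 4.6
   vertex 0.2 4.8 4.8
  endloop
 endfacet
 facet normal 0.719 -0.680 0.143
  outer loop
   vertex 2.8 0.7 4.5
   vertex 3.1 0.2 0.6
   vertex 4.2 2.2 4.6
  endloop
 endfacet
 facet normal -0.829 -0.537 0.157
  outer loop
   vertex 2.8 0.7 4.5
   vertex 0.2 4.8 4.8
   vertex 1.3 1.7 0.0
  endloop
 endfacet
 facet normal -0.649 -0.760 0.047
  outer loop
   vertex 2.8 0.7 4.5
   vertex 1.3 1.7 0.0
   vertex 3.1 0.2 0.6
  endloop
 endfacet
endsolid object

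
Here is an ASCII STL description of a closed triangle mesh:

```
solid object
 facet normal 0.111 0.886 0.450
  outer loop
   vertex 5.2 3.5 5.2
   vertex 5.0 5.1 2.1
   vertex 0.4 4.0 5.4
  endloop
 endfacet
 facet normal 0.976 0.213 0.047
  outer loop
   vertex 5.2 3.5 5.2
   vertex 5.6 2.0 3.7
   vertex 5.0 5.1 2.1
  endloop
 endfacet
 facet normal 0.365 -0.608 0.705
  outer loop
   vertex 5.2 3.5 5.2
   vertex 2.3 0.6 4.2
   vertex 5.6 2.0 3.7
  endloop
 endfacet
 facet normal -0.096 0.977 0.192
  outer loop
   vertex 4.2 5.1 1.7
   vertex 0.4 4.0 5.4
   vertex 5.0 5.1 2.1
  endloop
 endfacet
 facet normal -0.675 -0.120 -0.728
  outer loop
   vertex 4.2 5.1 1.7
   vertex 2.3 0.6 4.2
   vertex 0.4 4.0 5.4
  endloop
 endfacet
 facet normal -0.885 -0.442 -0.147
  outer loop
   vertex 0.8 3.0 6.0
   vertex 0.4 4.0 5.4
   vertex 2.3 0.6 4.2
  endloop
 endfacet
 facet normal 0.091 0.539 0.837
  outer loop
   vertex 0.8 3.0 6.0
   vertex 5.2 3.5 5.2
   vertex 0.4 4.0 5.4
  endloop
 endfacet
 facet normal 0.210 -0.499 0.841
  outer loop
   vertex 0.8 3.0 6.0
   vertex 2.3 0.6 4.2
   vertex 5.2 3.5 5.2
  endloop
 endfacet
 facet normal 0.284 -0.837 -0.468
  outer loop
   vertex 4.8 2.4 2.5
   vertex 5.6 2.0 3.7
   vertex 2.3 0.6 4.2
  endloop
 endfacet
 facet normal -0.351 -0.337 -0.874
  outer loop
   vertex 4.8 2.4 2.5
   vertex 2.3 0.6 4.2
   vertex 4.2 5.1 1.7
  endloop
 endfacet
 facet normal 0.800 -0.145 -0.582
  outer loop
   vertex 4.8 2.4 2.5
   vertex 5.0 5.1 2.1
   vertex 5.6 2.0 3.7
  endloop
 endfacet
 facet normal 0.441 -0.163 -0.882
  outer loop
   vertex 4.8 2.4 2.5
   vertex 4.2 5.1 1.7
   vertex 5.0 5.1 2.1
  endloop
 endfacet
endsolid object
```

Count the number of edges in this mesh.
18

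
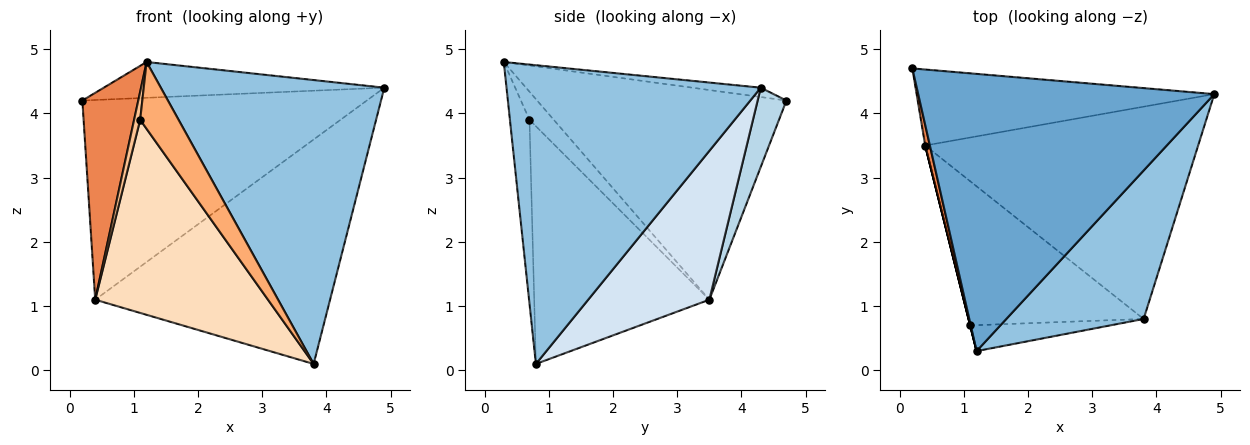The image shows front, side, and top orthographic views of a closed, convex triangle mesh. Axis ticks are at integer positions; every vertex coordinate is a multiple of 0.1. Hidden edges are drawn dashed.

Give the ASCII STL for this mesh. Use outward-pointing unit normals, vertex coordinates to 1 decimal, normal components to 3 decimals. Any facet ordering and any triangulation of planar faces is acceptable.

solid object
 facet normal -0.031 0.128 0.991
  outer loop
   vertex 1.2 0.3 4.8
   vertex 4.9 4.3 4.4
   vertex 0.2 4.7 4.2
  endloop
 endfacet
 facet normal 0.710 -0.624 0.326
  outer loop
   vertex 3.8 0.8 0.1
   vertex 4.9 4.3 4.4
   vertex 1.2 0.3 4.8
  endloop
 endfacet
 facet normal 0.094 0.930 -0.354
  outer loop
   vertex 0.4 3.5 1.1
   vertex 0.2 4.7 4.2
   vertex 4.9 4.3 4.4
  endloop
 endfacet
 facet normal 0.351 0.680 -0.643
  outer loop
   vertex 0.4 3.5 1.1
   vertex 4.9 4.3 4.4
   vertex 3.8 0.8 0.1
  endloop
 endfacet
 facet normal -0.976 -0.219 0.022
  outer loop
   vertex 0.4 3.5 1.1
   vertex 1.2 0.3 4.8
   vertex 0.2 4.7 4.2
  endloop
 endfacet
 facet normal -0.429 -0.842 -0.327
  outer loop
   vertex 1.1 0.7 3.9
   vertex 3.8 0.8 0.1
   vertex 1.2 0.3 4.8
  endloop
 endfacet
 facet normal -0.970 -0.243 0.000
  outer loop
   vertex 1.1 0.7 3.9
   vertex 1.2 0.3 4.8
   vertex 0.4 3.5 1.1
  endloop
 endfacet
 facet normal -0.630 -0.622 -0.464
  outer loop
   vertex 1.1 0.7 3.9
   vertex 0.4 3.5 1.1
   vertex 3.8 0.8 0.1
  endloop
 endfacet
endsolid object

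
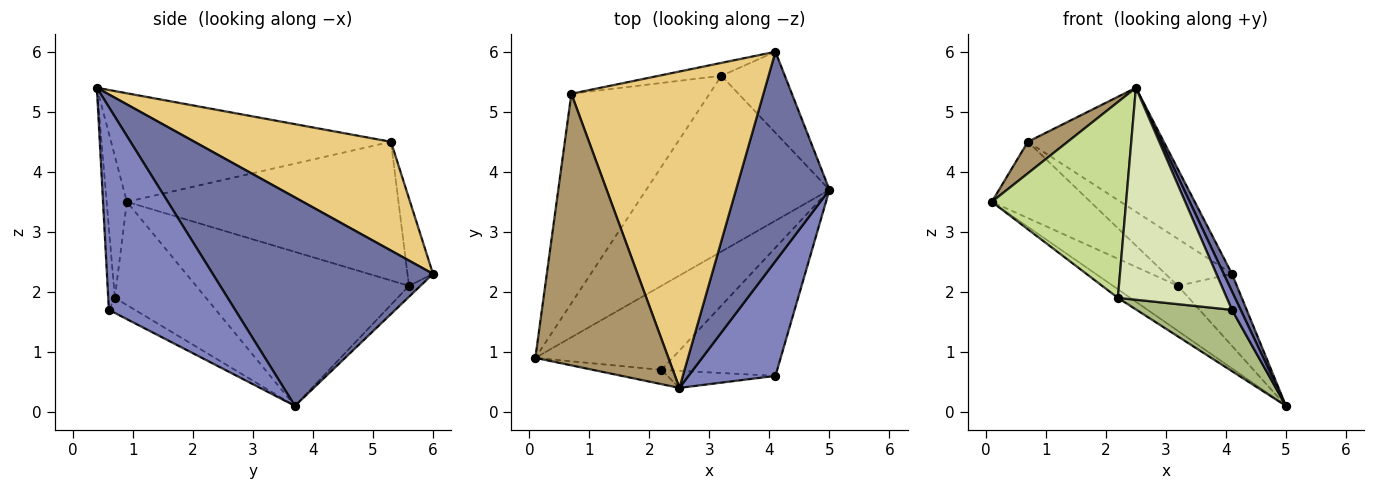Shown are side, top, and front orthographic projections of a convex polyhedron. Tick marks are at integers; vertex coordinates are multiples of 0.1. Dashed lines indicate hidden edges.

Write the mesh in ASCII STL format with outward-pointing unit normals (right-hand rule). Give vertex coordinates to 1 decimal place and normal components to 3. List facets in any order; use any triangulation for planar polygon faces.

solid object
 facet normal 0.912 -0.034 0.409
  outer loop
   vertex 2.5 0.4 5.4
   vertex 5.0 3.7 0.1
   vertex 4.1 6.0 2.3
  endloop
 endfacet
 facet normal 0.917 -0.063 0.393
  outer loop
   vertex 4.1 0.6 1.7
   vertex 5.0 3.7 0.1
   vertex 2.5 0.4 5.4
  endloop
 endfacet
 facet normal -0.631 0.193 -0.751
  outer loop
   vertex 3.2 5.6 2.1
   vertex 5.0 3.7 0.1
   vertex 0.1 0.9 3.5
  endloop
 endfacet
 facet normal -0.128 0.659 -0.741
  outer loop
   vertex 3.2 5.6 2.1
   vertex 4.1 6.0 2.3
   vertex 5.0 3.7 0.1
  endloop
 endfacet
 facet normal -0.599 0.081 -0.797
  outer loop
   vertex 2.2 0.7 1.9
   vertex 0.1 0.9 3.5
   vertex 5.0 3.7 0.1
  endloop
 endfacet
 facet normal -0.117 -0.428 -0.896
  outer loop
   vertex 2.2 0.7 1.9
   vertex 5.0 3.7 0.1
   vertex 4.1 0.6 1.7
  endloop
 endfacet
 facet normal -0.149 -0.986 -0.072
  outer loop
   vertex 2.2 0.7 1.9
   vertex 2.5 0.4 5.4
   vertex 0.1 0.9 3.5
  endloop
 endfacet
 facet normal -0.061 -0.995 -0.080
  outer loop
   vertex 2.2 0.7 1.9
   vertex 4.1 0.6 1.7
   vertex 2.5 0.4 5.4
  endloop
 endfacet
 facet normal -0.630 -0.090 0.772
  outer loop
   vertex 0.7 5.3 4.5
   vertex 0.1 0.9 3.5
   vertex 2.5 0.4 5.4
  endloop
 endfacet
 facet normal -0.686 0.249 -0.684
  outer loop
   vertex 0.7 5.3 4.5
   vertex 3.2 5.6 2.1
   vertex 0.1 0.9 3.5
  endloop
 endfacet
 facet normal 0.466 0.323 0.824
  outer loop
   vertex 0.7 5.3 4.5
   vertex 2.5 0.4 5.4
   vertex 4.1 6.0 2.3
  endloop
 endfacet
 facet normal -0.347 0.904 -0.248
  outer loop
   vertex 0.7 5.3 4.5
   vertex 4.1 6.0 2.3
   vertex 3.2 5.6 2.1
  endloop
 endfacet
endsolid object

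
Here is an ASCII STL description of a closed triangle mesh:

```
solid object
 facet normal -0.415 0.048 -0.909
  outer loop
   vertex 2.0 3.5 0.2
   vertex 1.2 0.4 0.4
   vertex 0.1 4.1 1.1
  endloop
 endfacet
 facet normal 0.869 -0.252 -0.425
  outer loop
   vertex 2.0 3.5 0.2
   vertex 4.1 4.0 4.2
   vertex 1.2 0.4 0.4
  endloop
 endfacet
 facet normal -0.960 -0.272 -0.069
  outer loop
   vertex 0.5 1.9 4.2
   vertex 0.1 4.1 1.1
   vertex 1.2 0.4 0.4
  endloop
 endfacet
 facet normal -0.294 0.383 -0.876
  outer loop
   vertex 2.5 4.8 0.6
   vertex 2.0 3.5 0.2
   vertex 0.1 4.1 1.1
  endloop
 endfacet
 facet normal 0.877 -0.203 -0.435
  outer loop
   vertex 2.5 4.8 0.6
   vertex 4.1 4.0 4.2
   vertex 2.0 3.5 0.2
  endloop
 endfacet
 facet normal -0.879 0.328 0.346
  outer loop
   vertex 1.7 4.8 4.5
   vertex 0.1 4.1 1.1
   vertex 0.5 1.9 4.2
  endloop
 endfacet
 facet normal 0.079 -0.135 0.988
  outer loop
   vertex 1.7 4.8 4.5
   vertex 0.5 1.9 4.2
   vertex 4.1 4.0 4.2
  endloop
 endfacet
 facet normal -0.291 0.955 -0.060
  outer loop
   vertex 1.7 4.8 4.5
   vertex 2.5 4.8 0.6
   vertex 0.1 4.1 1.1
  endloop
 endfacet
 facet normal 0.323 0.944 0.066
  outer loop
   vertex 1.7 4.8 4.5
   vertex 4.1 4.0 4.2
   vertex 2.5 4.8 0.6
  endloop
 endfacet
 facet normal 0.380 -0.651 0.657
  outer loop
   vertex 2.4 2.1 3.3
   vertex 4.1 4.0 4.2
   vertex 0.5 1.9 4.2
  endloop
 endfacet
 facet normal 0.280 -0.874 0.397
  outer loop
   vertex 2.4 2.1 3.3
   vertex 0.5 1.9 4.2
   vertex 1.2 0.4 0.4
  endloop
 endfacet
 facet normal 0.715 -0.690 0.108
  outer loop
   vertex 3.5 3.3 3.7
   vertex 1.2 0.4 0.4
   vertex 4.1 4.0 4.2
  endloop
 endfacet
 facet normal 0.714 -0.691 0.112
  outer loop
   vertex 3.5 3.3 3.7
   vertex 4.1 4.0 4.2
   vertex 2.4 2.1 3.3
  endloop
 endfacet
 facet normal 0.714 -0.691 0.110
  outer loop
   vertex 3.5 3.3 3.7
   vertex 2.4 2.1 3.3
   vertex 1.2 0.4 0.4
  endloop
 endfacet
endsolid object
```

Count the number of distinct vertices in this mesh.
9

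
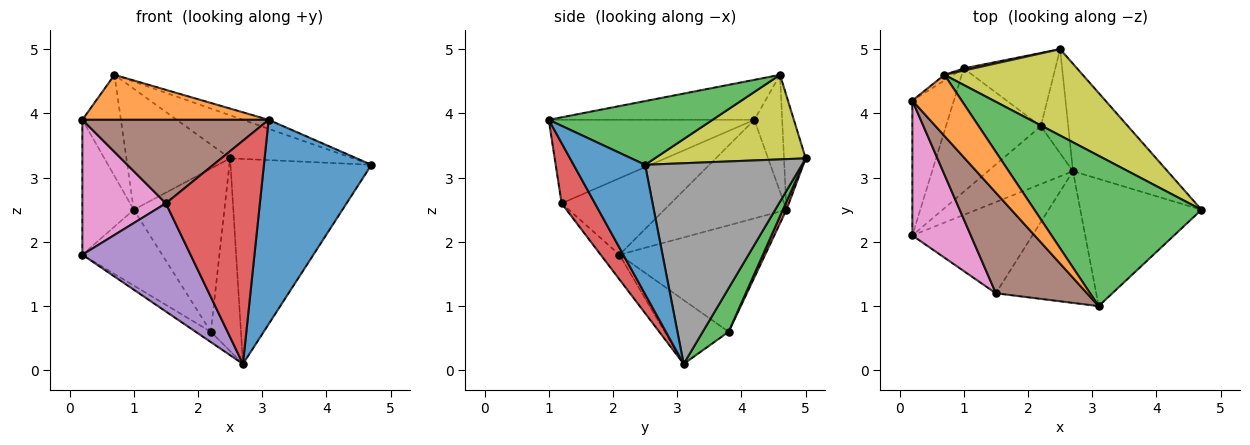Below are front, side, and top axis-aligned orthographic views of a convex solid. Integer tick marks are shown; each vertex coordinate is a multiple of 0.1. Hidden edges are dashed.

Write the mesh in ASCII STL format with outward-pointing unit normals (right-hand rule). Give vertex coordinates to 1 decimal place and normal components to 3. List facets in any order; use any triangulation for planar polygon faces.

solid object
 facet normal 0.492 -0.739 -0.460
  outer loop
   vertex 2.7 3.1 0.1
   vertex 4.7 2.5 3.2
   vertex 3.1 1.0 3.9
  endloop
 endfacet
 facet normal -0.547 -0.496 0.674
  outer loop
   vertex 0.7 4.6 4.6
   vertex 0.2 4.2 3.9
   vertex 3.1 1.0 3.9
  endloop
 endfacet
 facet normal 0.356 0.056 0.933
  outer loop
   vertex 0.7 4.6 4.6
   vertex 3.1 1.0 3.9
   vertex 4.7 2.5 3.2
  endloop
 endfacet
 facet normal 0.292 -0.824 -0.486
  outer loop
   vertex 1.5 1.2 2.6
   vertex 2.7 3.1 0.1
   vertex 3.1 1.0 3.9
  endloop
 endfacet
 facet normal -0.131 -0.758 -0.639
  outer loop
   vertex 1.5 1.2 2.6
   vertex 0.2 2.1 1.8
   vertex 2.7 3.1 0.1
  endloop
 endfacet
 facet normal -0.576 -0.522 0.629
  outer loop
   vertex 1.5 1.2 2.6
   vertex 3.1 1.0 3.9
   vertex 0.2 4.2 3.9
  endloop
 endfacet
 facet normal -0.679 -0.519 0.519
  outer loop
   vertex 1.5 1.2 2.6
   vertex 0.2 4.2 3.9
   vertex 0.2 2.1 1.8
  endloop
 endfacet
 facet normal 0.702 0.631 -0.331
  outer loop
   vertex 2.5 5.0 3.3
   vertex 4.7 2.5 3.2
   vertex 2.7 3.1 0.1
  endloop
 endfacet
 facet normal 0.480 0.391 0.785
  outer loop
   vertex 2.5 5.0 3.3
   vertex 0.7 4.6 4.6
   vertex 4.7 2.5 3.2
  endloop
 endfacet
 facet normal -0.859 0.362 -0.362
  outer loop
   vertex 1.0 4.7 2.5
   vertex 0.2 2.1 1.8
   vertex 0.2 4.2 3.9
  endloop
 endfacet
 facet normal -0.585 0.810 -0.045
  outer loop
   vertex 1.0 4.7 2.5
   vertex 0.2 4.2 3.9
   vertex 0.7 4.6 4.6
  endloop
 endfacet
 facet normal -0.205 0.979 0.017
  outer loop
   vertex 1.0 4.7 2.5
   vertex 0.7 4.6 4.6
   vertex 2.5 5.0 3.3
  endloop
 endfacet
 facet normal 0.603 0.702 -0.379
  outer loop
   vertex 2.2 3.8 0.6
   vertex 2.5 5.0 3.3
   vertex 2.7 3.1 0.1
  endloop
 endfacet
 facet normal 0.036 0.912 -0.409
  outer loop
   vertex 2.2 3.8 0.6
   vertex 1.0 4.7 2.5
   vertex 2.5 5.0 3.3
  endloop
 endfacet
 facet normal -0.595 0.141 -0.792
  outer loop
   vertex 2.2 3.8 0.6
   vertex 2.7 3.1 0.1
   vertex 0.2 2.1 1.8
  endloop
 endfacet
 facet normal -0.691 0.378 -0.616
  outer loop
   vertex 2.2 3.8 0.6
   vertex 0.2 2.1 1.8
   vertex 1.0 4.7 2.5
  endloop
 endfacet
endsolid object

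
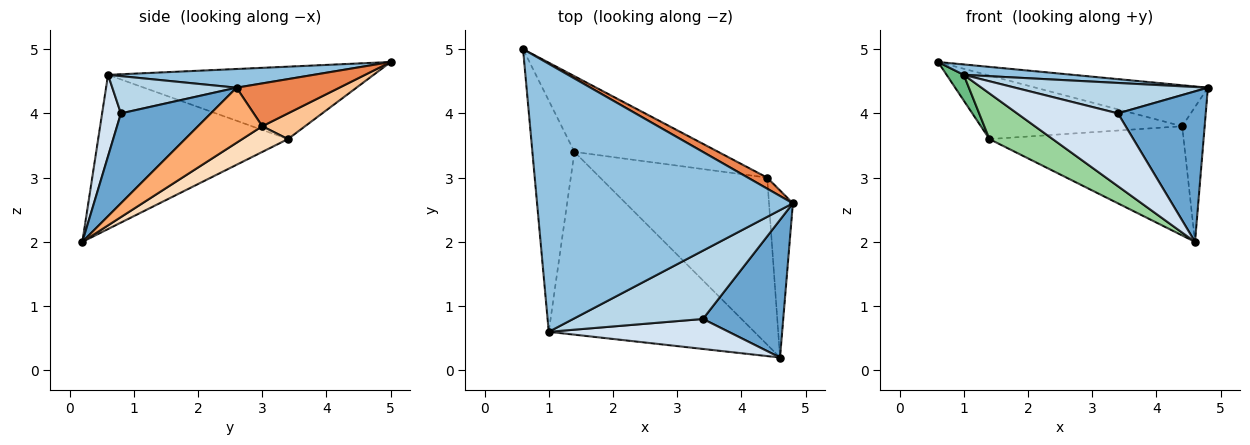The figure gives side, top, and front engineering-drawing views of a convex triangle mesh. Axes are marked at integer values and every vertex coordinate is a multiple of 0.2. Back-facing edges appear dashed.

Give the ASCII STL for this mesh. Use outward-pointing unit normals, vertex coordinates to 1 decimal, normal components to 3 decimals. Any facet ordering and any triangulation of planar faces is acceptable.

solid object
 facet normal 0.603 -0.589 0.538
  outer loop
   vertex 3.4 0.8 4.0
   vertex 4.6 0.2 2.0
   vertex 4.8 2.6 4.4
  endloop
 endfacet
 facet normal 0.073 -0.039 0.997
  outer loop
   vertex 1.0 0.6 4.6
   vertex 4.8 2.6 4.4
   vertex 0.6 5.0 4.8
  endloop
 endfacet
 facet normal 0.254 -0.394 0.884
  outer loop
   vertex 1.0 0.6 4.6
   vertex 3.4 0.8 4.0
   vertex 4.8 2.6 4.4
  endloop
 endfacet
 facet normal 0.170 -0.911 0.375
  outer loop
   vertex 1.0 0.6 4.6
   vertex 4.6 0.2 2.0
   vertex 3.4 0.8 4.0
  endloop
 endfacet
 facet normal 0.499 0.837 0.225
  outer loop
   vertex 4.4 3.0 3.8
   vertex 0.6 5.0 4.8
   vertex 4.8 2.6 4.4
  endloop
 endfacet
 facet normal 0.874 0.306 -0.379
  outer loop
   vertex 4.4 3.0 3.8
   vertex 4.8 2.6 4.4
   vertex 4.6 0.2 2.0
  endloop
 endfacet
 facet normal 0.136 0.637 -0.759
  outer loop
   vertex 1.4 3.4 3.6
   vertex 0.6 5.0 4.8
   vertex 4.4 3.0 3.8
  endloop
 endfacet
 facet normal 0.128 0.543 -0.830
  outer loop
   vertex 1.4 3.4 3.6
   vertex 4.4 3.0 3.8
   vertex 4.6 0.2 2.0
  endloop
 endfacet
 facet normal -0.863 -0.056 -0.501
  outer loop
   vertex 1.4 3.4 3.6
   vertex 1.0 0.6 4.6
   vertex 0.6 5.0 4.8
  endloop
 endfacet
 facet normal -0.588 -0.196 -0.784
  outer loop
   vertex 1.4 3.4 3.6
   vertex 4.6 0.2 2.0
   vertex 1.0 0.6 4.6
  endloop
 endfacet
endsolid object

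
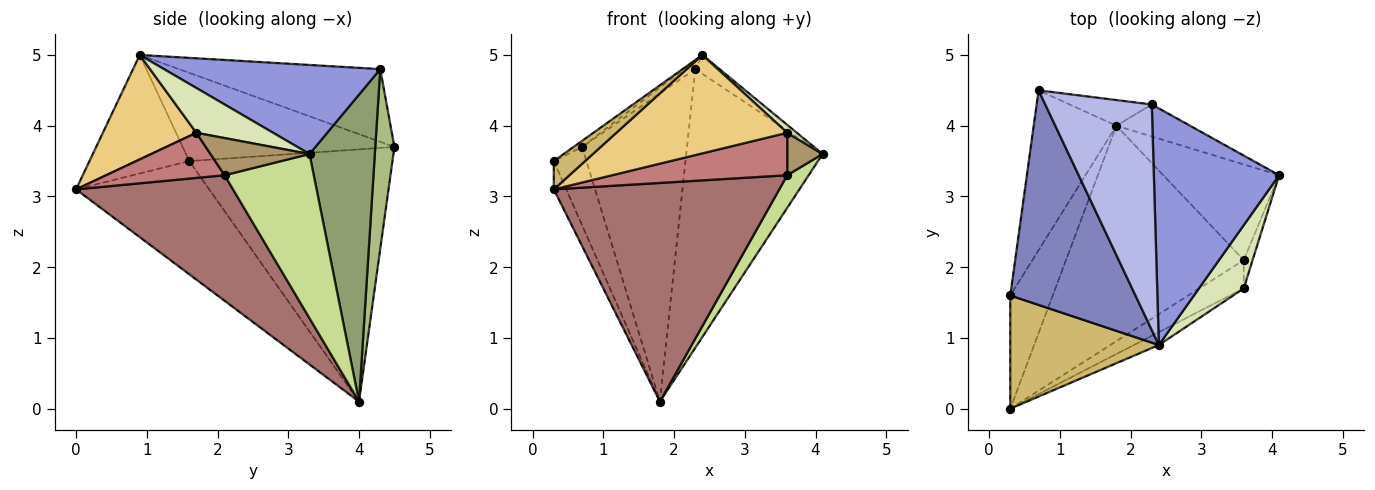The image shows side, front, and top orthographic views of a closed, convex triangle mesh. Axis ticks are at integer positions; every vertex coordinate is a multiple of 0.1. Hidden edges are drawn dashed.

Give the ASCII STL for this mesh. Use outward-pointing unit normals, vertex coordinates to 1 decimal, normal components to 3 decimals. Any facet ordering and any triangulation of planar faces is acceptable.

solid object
 facet normal -0.939 0.151 -0.308
  outer loop
   vertex 1.8 4.0 0.1
   vertex 0.3 1.6 3.5
   vertex 0.7 4.5 3.7
  endloop
 endfacet
 facet normal -0.576 0.023 0.817
  outer loop
   vertex 2.4 0.9 5.0
   vertex 0.7 4.5 3.7
   vertex 0.3 1.6 3.5
  endloop
 endfacet
 facet normal 0.578 0.065 0.813
  outer loop
   vertex 2.3 4.3 4.8
   vertex 2.4 0.9 5.0
   vertex 4.1 3.3 3.6
  endloop
 endfacet
 facet normal -0.564 0.032 0.825
  outer loop
   vertex 2.3 4.3 4.8
   vertex 0.7 4.5 3.7
   vertex 2.4 0.9 5.0
  endloop
 endfacet
 facet normal 0.430 0.897 -0.103
  outer loop
   vertex 2.3 4.3 4.8
   vertex 4.1 3.3 3.6
   vertex 1.8 4.0 0.1
  endloop
 endfacet
 facet normal 0.179 0.981 -0.082
  outer loop
   vertex 2.3 4.3 4.8
   vertex 1.8 4.0 0.1
   vertex 0.7 4.5 3.7
  endloop
 endfacet
 facet normal 0.802 -0.193 -0.566
  outer loop
   vertex 3.6 2.1 3.3
   vertex 1.8 4.0 0.1
   vertex 4.1 3.3 3.6
  endloop
 endfacet
 facet normal 0.704 -0.088 0.704
  outer loop
   vertex 3.6 1.7 3.9
   vertex 4.1 3.3 3.6
   vertex 2.4 0.9 5.0
  endloop
 endfacet
 facet normal 0.919 -0.328 -0.219
  outer loop
   vertex 3.6 1.7 3.9
   vertex 3.6 2.1 3.3
   vertex 4.1 3.3 3.6
  endloop
 endfacet
 facet normal -0.612 -0.192 0.767
  outer loop
   vertex 0.3 0.0 3.1
   vertex 2.4 0.9 5.0
   vertex 0.3 1.6 3.5
  endloop
 endfacet
 facet normal 0.477 -0.872 -0.114
  outer loop
   vertex 0.3 0.0 3.1
   vertex 3.6 1.7 3.9
   vertex 2.4 0.9 5.0
  endloop
 endfacet
 facet normal -0.933 0.087 -0.350
  outer loop
   vertex 0.3 0.0 3.1
   vertex 0.3 1.6 3.5
   vertex 1.8 4.0 0.1
  endloop
 endfacet
 facet normal 0.444 -0.638 -0.629
  outer loop
   vertex 0.3 0.0 3.1
   vertex 1.8 4.0 0.1
   vertex 3.6 2.1 3.3
  endloop
 endfacet
 facet normal 0.491 -0.725 -0.483
  outer loop
   vertex 0.3 0.0 3.1
   vertex 3.6 2.1 3.3
   vertex 3.6 1.7 3.9
  endloop
 endfacet
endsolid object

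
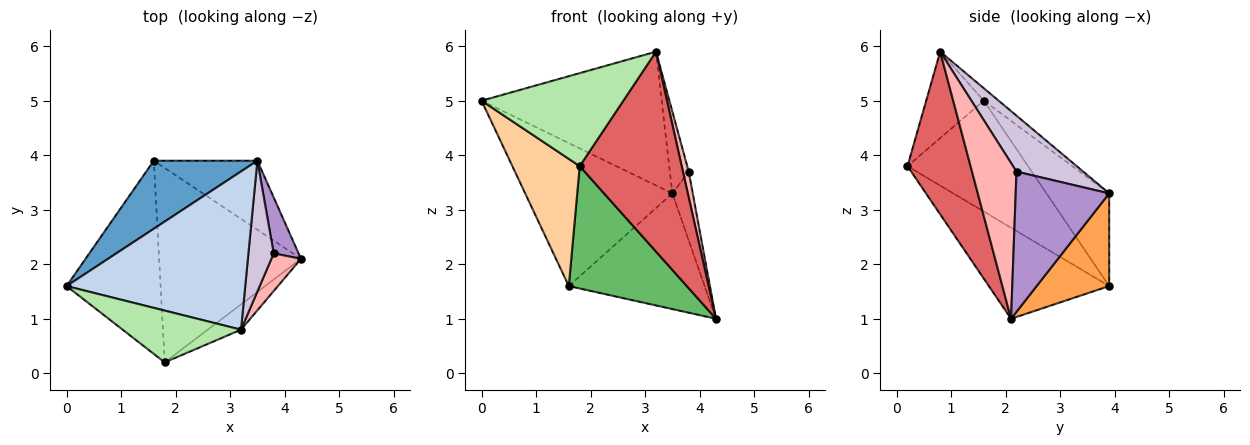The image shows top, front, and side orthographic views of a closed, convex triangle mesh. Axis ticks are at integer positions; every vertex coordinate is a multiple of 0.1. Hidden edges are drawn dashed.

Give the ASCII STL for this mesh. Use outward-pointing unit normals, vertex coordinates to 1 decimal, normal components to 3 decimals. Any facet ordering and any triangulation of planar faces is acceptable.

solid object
 facet normal -0.359 0.843 0.401
  outer loop
   vertex 3.5 3.9 3.3
   vertex 1.6 3.9 1.6
   vertex 0.0 1.6 5.0
  endloop
 endfacet
 facet normal -0.053 0.645 0.763
  outer loop
   vertex 3.5 3.9 3.3
   vertex 0.0 1.6 5.0
   vertex 3.2 0.8 5.9
  endloop
 endfacet
 facet normal 0.417 0.781 -0.466
  outer loop
   vertex 3.5 3.9 3.3
   vertex 4.3 2.1 1.0
   vertex 1.6 3.9 1.6
  endloop
 endfacet
 facet normal -0.702 -0.392 -0.595
  outer loop
   vertex 1.8 0.2 3.8
   vertex 0.0 1.6 5.0
   vertex 1.6 3.9 1.6
  endloop
 endfacet
 facet normal -0.477 -0.468 -0.744
  outer loop
   vertex 1.8 0.2 3.8
   vertex 1.6 3.9 1.6
   vertex 4.3 2.1 1.0
  endloop
 endfacet
 facet normal -0.335 -0.823 0.458
  outer loop
   vertex 1.8 0.2 3.8
   vertex 3.2 0.8 5.9
   vertex 0.0 1.6 5.0
  endloop
 endfacet
 facet normal 0.523 -0.846 -0.107
  outer loop
   vertex 1.8 0.2 3.8
   vertex 4.3 2.1 1.0
   vertex 3.2 0.8 5.9
  endloop
 endfacet
 facet normal 0.975 -0.127 0.185
  outer loop
   vertex 3.8 2.2 3.7
   vertex 3.2 0.8 5.9
   vertex 4.3 2.1 1.0
  endloop
 endfacet
 facet normal 0.963 0.210 0.171
  outer loop
   vertex 3.8 2.2 3.7
   vertex 4.3 2.1 1.0
   vertex 3.5 3.9 3.3
  endloop
 endfacet
 facet normal 0.882 0.250 0.399
  outer loop
   vertex 3.8 2.2 3.7
   vertex 3.5 3.9 3.3
   vertex 3.2 0.8 5.9
  endloop
 endfacet
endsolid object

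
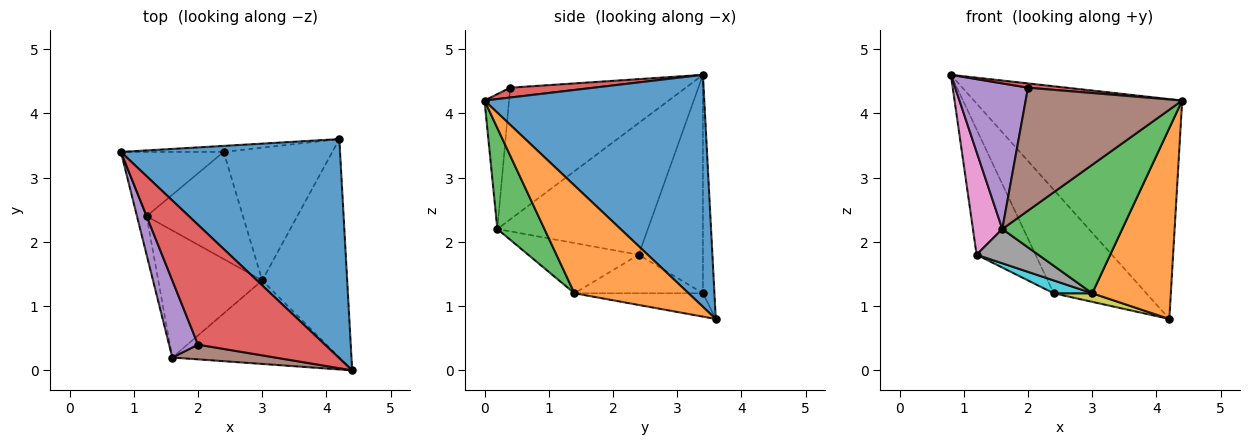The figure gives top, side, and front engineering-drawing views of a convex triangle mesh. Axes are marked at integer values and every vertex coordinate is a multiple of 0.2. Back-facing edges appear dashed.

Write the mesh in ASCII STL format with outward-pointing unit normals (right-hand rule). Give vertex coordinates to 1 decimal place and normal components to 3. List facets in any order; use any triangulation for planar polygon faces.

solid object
 facet normal 0.599 0.567 0.565
  outer loop
   vertex 4.2 3.6 0.8
   vertex 0.8 3.4 4.6
   vertex 4.4 0.0 4.2
  endloop
 endfacet
 facet normal 0.691 -0.476 -0.544
  outer loop
   vertex 3.0 1.4 1.2
   vertex 4.2 3.6 0.8
   vertex 4.4 0.0 4.2
  endloop
 endfacet
 facet normal 0.313 -0.796 -0.518
  outer loop
   vertex 1.6 0.2 2.2
   vertex 3.0 1.4 1.2
   vertex 4.4 0.0 4.2
  endloop
 endfacet
 facet normal 0.077 -0.036 0.996
  outer loop
   vertex 2.0 0.4 4.4
   vertex 4.4 0.0 4.2
   vertex 0.8 3.4 4.6
  endloop
 endfacet
 facet normal -0.905 -0.375 0.199
  outer loop
   vertex 2.0 0.4 4.4
   vertex 0.8 3.4 4.6
   vertex 1.6 0.2 2.2
  endloop
 endfacet
 facet normal -0.154 -0.981 0.117
  outer loop
   vertex 2.0 0.4 4.4
   vertex 1.6 0.2 2.2
   vertex 4.4 0.0 4.2
  endloop
 endfacet
 facet normal -0.979 -0.191 -0.072
  outer loop
   vertex 1.2 2.4 1.8
   vertex 1.6 0.2 2.2
   vertex 0.8 3.4 4.6
  endloop
 endfacet
 facet normal -0.423 -0.236 -0.875
  outer loop
   vertex 1.2 2.4 1.8
   vertex 3.0 1.4 1.2
   vertex 1.6 0.2 2.2
  endloop
 endfacet
 facet normal -0.210 -0.063 -0.976
  outer loop
   vertex 2.4 3.4 1.2
   vertex 4.2 3.6 0.8
   vertex 3.0 1.4 1.2
  endloop
 endfacet
 facet normal -0.369 -0.111 -0.923
  outer loop
   vertex 2.4 3.4 1.2
   vertex 3.0 1.4 1.2
   vertex 1.2 2.4 1.8
  endloop
 endfacet
 facet normal -0.123 0.991 -0.058
  outer loop
   vertex 2.4 3.4 1.2
   vertex 0.8 3.4 4.6
   vertex 4.2 3.6 0.8
  endloop
 endfacet
 facet normal -0.696 0.639 -0.328
  outer loop
   vertex 2.4 3.4 1.2
   vertex 1.2 2.4 1.8
   vertex 0.8 3.4 4.6
  endloop
 endfacet
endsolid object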